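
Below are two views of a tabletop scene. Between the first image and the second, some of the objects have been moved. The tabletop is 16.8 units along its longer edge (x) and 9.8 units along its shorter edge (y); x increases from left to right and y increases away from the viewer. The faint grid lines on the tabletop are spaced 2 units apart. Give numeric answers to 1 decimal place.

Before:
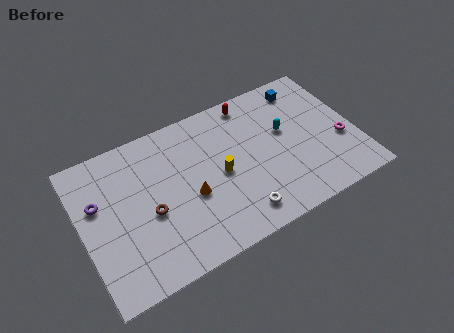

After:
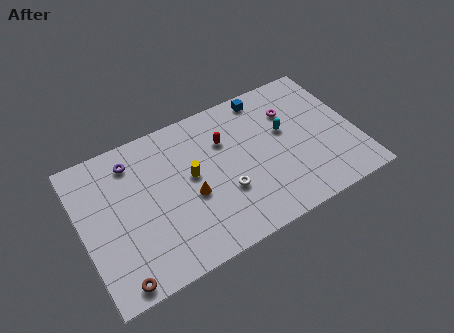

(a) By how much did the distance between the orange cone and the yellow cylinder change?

-0.7

Before: roughly 2.0 units apart; after: 1.3. That's 0.7 units closer together.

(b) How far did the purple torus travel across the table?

2.9

The purple torus was near (1.1, 6.2) before and (3.4, 8.0) after, so it travelled √(2.3² + 1.8²) ≈ 2.9 units.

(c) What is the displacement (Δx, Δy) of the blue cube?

(-2.4, 0.4)

The blue cube started near (14.2, 8.3) and ended near (11.8, 8.7).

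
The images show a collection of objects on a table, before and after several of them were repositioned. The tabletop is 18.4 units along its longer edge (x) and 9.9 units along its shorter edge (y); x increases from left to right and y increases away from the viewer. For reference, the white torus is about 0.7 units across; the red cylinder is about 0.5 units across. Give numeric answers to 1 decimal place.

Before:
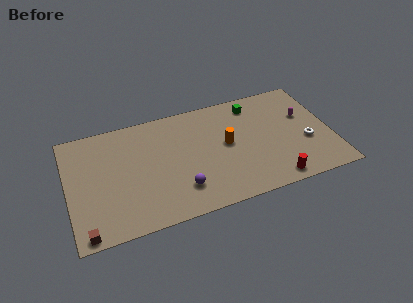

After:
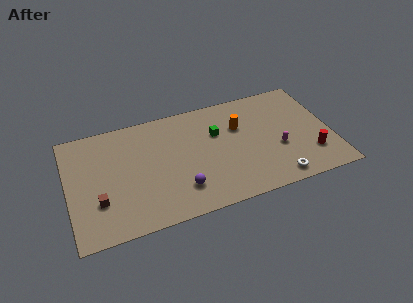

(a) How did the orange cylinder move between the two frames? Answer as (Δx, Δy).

(1.0, 1.3)

The orange cylinder started near (11.1, 5.3) and ended near (12.1, 6.6).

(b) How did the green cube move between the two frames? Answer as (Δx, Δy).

(-2.8, -1.8)

The green cube was at about (13.3, 8.3) and moved to about (10.5, 6.5).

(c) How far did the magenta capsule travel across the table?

3.2

The magenta capsule moved from about (16.7, 6.2) to (14.6, 3.8), a distance of √(2.1² + 2.4²) ≈ 3.2.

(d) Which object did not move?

the purple sphere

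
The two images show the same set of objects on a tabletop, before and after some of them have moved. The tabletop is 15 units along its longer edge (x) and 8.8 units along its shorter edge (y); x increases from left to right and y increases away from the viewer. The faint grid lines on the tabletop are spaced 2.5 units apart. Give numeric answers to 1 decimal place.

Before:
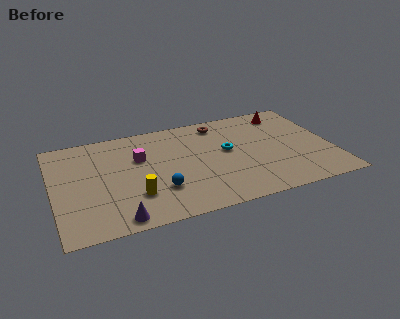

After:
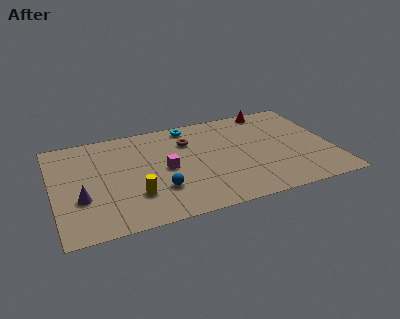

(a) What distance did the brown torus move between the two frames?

2.1

The brown torus moved from about (9.2, 7.5) to (7.4, 6.4), a distance of √(1.8² + 1.1²) ≈ 2.1.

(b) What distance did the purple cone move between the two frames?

2.8

The purple cone was near (3.2, 0.9) before and (1.4, 3.1) after, so it travelled √(1.8² + 2.2²) ≈ 2.8 units.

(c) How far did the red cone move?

1.0

The red cone was near (12.9, 7.4) before and (12.1, 8.0) after, so it travelled √(0.8² + 0.6²) ≈ 1.0 units.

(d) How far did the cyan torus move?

3.4

From (9.4, 4.9) to (7.6, 7.8), the cyan torus covered √(1.8² + 2.9²) ≈ 3.4 units.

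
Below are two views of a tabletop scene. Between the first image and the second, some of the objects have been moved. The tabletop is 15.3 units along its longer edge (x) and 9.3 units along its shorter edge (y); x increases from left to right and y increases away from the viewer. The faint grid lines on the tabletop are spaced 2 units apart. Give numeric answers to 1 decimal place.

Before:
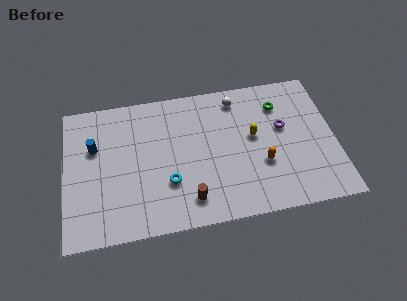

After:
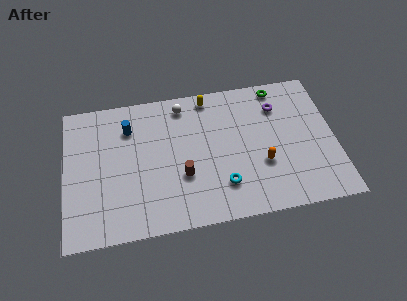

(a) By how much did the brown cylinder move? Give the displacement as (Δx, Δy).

(-0.3, 1.6)

From the two frames, the brown cylinder sits at roughly (6.9, 1.7) before and (6.6, 3.3) after.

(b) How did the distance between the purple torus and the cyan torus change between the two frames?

-1.3

They were about 7.1 units apart before and 5.8 after — 1.3 units closer together.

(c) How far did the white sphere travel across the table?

3.1

The white sphere was near (9.9, 7.9) before and (6.8, 8.0) after, so it travelled √(3.1² + 0.1²) ≈ 3.1 units.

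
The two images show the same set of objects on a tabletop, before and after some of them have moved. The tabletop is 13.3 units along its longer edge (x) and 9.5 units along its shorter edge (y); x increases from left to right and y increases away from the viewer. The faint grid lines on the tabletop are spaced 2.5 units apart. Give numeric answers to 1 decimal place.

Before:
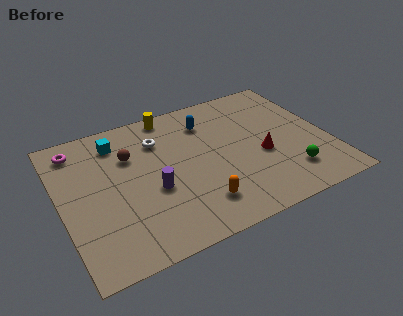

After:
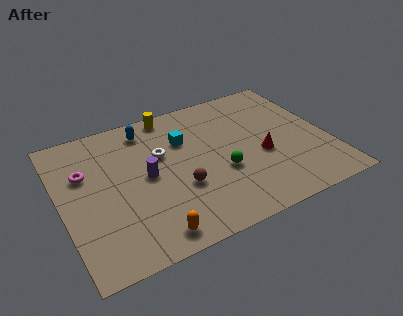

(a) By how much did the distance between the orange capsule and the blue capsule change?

+1.5

They were about 5.4 units apart before and 6.9 after — 1.5 units further apart.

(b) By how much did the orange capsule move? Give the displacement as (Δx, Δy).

(-2.5, -0.9)

The orange capsule started near (6.4, 2.0) and ended near (3.9, 1.1).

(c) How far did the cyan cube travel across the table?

3.4

From (3.1, 7.7) to (6.3, 6.5), the cyan cube covered √(3.2² + 1.2²) ≈ 3.4 units.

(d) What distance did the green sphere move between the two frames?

3.5

From (11.0, 2.1) to (7.8, 3.6), the green sphere covered √(3.2² + 1.5²) ≈ 3.5 units.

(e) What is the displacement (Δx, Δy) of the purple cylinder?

(-0.2, 1.0)

The purple cylinder started near (4.4, 3.8) and ended near (4.2, 4.8).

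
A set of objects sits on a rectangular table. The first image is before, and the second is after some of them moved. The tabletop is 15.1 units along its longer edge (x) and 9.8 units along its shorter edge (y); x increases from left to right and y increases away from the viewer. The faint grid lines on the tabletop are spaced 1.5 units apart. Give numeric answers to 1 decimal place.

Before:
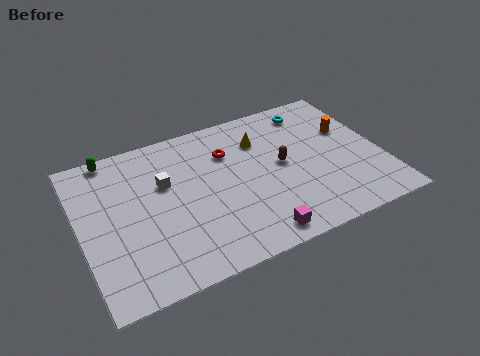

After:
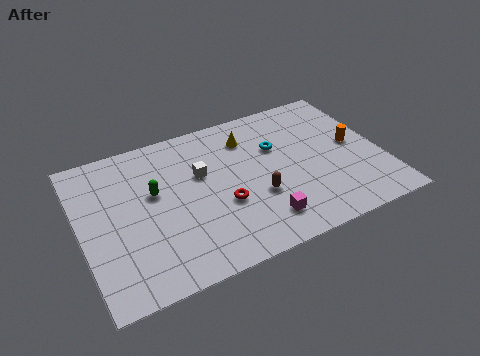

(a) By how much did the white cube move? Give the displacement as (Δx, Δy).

(1.8, -0.1)

The white cube was at about (4.3, 6.2) and moved to about (6.1, 6.1).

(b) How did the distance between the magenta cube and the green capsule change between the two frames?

-3.8

The distance was about 10.1 in the first image and 6.3 in the second, so they moved 3.8 units closer together.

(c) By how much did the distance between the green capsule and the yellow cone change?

-2.3

They were about 7.6 units apart before and 5.3 after — 2.3 units closer together.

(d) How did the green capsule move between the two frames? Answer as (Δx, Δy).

(1.8, -3.2)

From the two frames, the green capsule sits at roughly (1.9, 9.0) before and (3.7, 5.8) after.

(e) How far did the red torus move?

3.4

The red torus moved from about (7.6, 7.0) to (6.9, 3.7), a distance of √(0.7² + 3.3²) ≈ 3.4.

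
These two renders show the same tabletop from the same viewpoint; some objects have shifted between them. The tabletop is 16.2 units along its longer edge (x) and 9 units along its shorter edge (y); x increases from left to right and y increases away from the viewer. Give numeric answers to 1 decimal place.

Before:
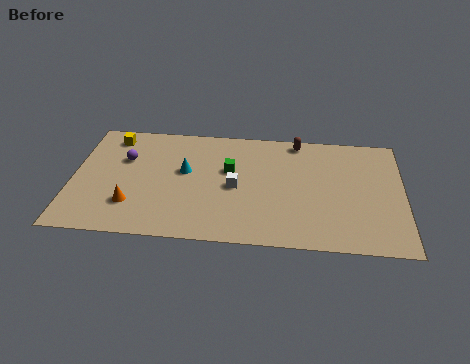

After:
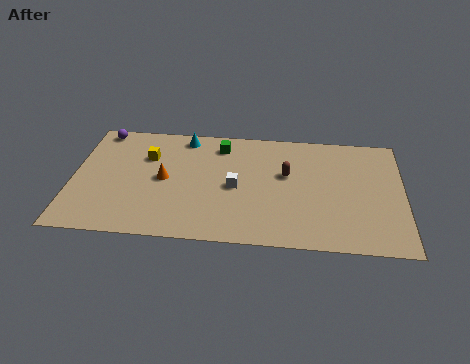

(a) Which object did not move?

the white cube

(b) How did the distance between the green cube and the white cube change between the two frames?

+2.0

They were about 1.3 units apart before and 3.3 after — 2.0 units further apart.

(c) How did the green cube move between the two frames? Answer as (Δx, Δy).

(-0.5, 1.9)

The green cube started near (7.7, 5.5) and ended near (7.2, 7.4).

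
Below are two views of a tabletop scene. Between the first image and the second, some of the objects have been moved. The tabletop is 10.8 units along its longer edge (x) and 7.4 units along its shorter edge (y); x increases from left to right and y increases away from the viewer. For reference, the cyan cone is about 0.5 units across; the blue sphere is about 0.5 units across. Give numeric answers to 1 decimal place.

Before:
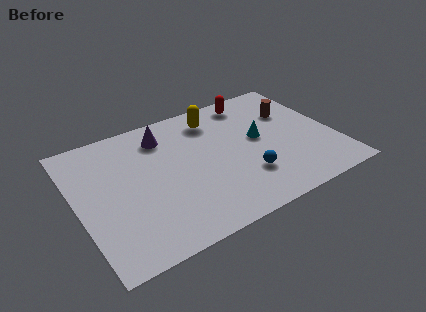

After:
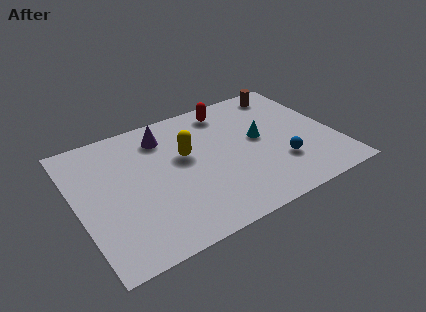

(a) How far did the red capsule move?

1.1

The red capsule moved from about (7.8, 6.4) to (6.7, 6.3), a distance of √(1.1² + 0.1²) ≈ 1.1.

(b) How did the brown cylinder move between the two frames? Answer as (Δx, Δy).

(0.0, 1.4)

From the two frames, the brown cylinder sits at roughly (9.3, 5.0) before and (9.3, 6.4) after.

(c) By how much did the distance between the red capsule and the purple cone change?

-1.1

They were about 3.9 units apart before and 2.8 after — 1.1 units closer together.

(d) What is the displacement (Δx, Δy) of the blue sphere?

(1.5, 0.1)

The blue sphere started near (6.8, 2.1) and ended near (8.3, 2.2).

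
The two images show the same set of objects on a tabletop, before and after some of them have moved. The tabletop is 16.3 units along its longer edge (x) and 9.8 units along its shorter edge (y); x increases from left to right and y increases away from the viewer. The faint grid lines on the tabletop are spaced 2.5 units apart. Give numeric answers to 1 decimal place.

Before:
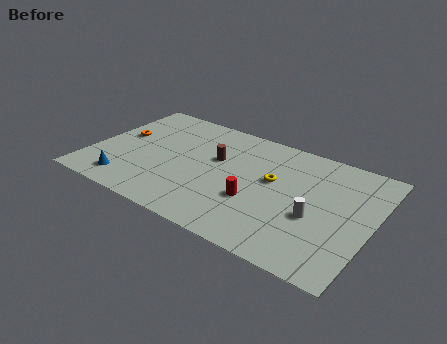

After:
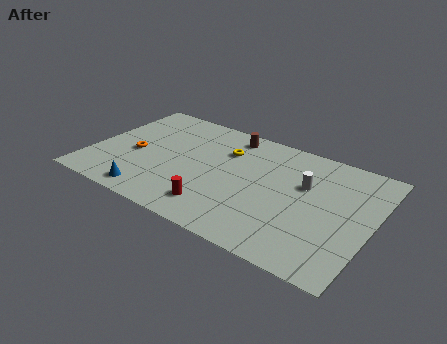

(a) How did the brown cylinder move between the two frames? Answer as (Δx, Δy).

(0.4, 2.5)

From the two frames, the brown cylinder sits at roughly (7.1, 6.0) before and (7.5, 8.5) after.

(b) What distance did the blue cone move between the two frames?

1.6

From (2.5, 1.6) to (4.0, 1.2), the blue cone covered √(1.5² + 0.4²) ≈ 1.6 units.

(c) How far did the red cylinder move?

2.6

The red cylinder moved from about (9.8, 3.5) to (7.8, 1.9), a distance of √(2.0² + 1.6²) ≈ 2.6.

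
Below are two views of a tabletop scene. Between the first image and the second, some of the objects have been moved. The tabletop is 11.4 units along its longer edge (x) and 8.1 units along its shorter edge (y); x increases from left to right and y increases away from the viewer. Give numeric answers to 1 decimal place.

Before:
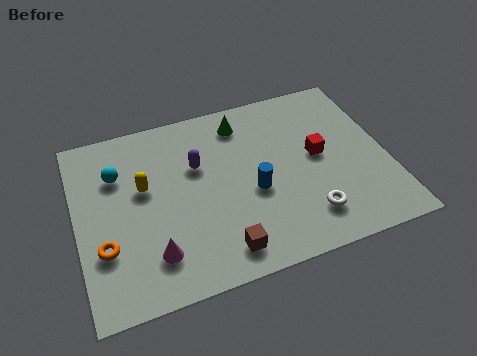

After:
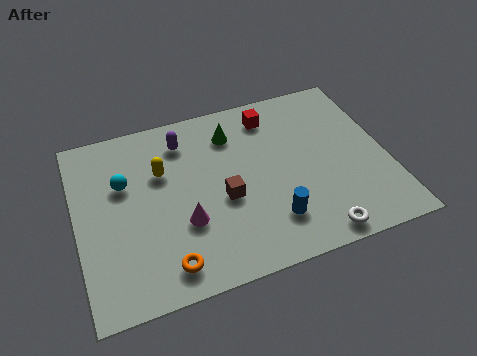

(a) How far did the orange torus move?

2.5

The orange torus was near (0.9, 2.6) before and (3.0, 1.2) after, so it travelled √(2.1² + 1.4²) ≈ 2.5 units.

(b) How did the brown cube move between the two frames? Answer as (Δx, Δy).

(0.3, 2.2)

The brown cube started near (5.0, 1.2) and ended near (5.3, 3.4).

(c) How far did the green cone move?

0.6

From (6.3, 6.7) to (5.9, 6.3), the green cone covered √(0.4² + 0.4²) ≈ 0.6 units.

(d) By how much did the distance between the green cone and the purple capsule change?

-0.5

The distance was about 2.3 in the first image and 1.8 in the second, so they moved 0.5 units closer together.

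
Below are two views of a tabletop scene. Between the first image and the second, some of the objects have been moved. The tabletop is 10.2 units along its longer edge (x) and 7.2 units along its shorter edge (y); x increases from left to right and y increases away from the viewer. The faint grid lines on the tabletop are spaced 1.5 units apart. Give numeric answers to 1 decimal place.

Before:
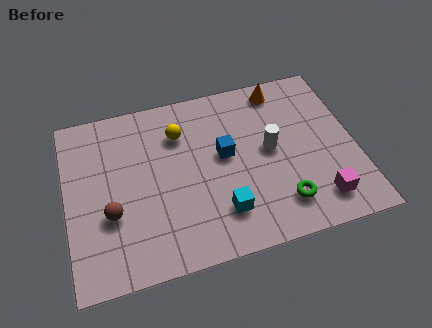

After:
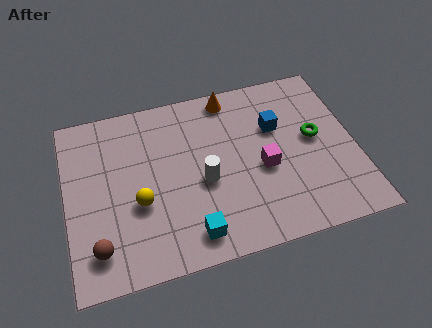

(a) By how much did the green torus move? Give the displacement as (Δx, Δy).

(1.4, 2.4)

The green torus was at about (7.4, 1.5) and moved to about (8.8, 3.9).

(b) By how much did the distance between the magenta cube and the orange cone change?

-1.7

Before: roughly 5.1 units apart; after: 3.4. That's 1.7 units closer together.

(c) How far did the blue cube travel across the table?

2.0

The blue cube was near (5.6, 4.0) before and (7.5, 4.7) after, so it travelled √(1.9² + 0.7²) ≈ 2.0 units.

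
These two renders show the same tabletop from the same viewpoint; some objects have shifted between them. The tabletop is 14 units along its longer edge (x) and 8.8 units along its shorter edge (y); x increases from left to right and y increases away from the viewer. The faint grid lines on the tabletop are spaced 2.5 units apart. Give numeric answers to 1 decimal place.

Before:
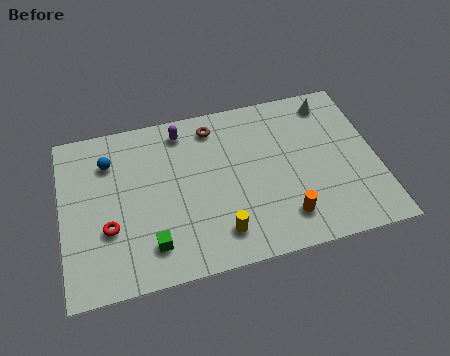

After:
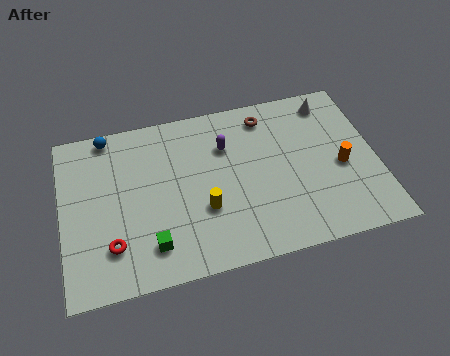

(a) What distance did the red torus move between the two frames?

0.9

The red torus moved from about (2.0, 3.1) to (2.1, 2.2), a distance of √(0.1² + 0.9²) ≈ 0.9.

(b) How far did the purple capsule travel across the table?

2.3

The purple capsule moved from about (5.5, 7.5) to (7.4, 6.2), a distance of √(1.9² + 1.3²) ≈ 2.3.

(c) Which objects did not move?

the white cone and the green cube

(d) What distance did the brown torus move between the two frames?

2.4

The brown torus moved from about (6.9, 7.4) to (9.3, 7.4), a distance of √(2.4² + 0.0²) ≈ 2.4.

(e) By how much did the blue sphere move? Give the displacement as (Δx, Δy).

(0.0, 1.4)

The blue sphere was at about (2.2, 6.6) and moved to about (2.2, 8.0).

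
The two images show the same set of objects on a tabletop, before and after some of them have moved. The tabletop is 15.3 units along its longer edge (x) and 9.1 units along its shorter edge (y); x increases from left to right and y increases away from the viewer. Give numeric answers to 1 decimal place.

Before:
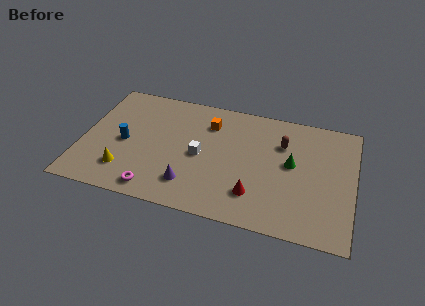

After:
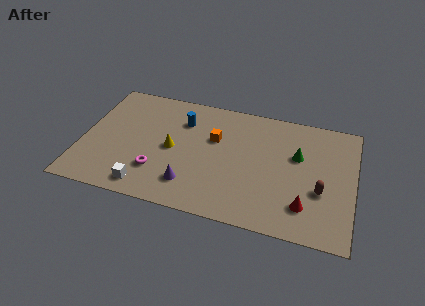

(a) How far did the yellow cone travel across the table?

3.4

The yellow cone was near (2.6, 2.1) before and (5.1, 4.4) after, so it travelled √(2.5² + 2.3²) ≈ 3.4 units.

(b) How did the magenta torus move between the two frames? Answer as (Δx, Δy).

(0.0, 1.4)

From the two frames, the magenta torus sits at roughly (4.4, 1.1) before and (4.4, 2.5) after.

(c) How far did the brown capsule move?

3.8

The brown capsule was near (11.2, 6.4) before and (13.5, 3.4) after, so it travelled √(2.3² + 3.0²) ≈ 3.8 units.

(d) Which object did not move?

the purple cone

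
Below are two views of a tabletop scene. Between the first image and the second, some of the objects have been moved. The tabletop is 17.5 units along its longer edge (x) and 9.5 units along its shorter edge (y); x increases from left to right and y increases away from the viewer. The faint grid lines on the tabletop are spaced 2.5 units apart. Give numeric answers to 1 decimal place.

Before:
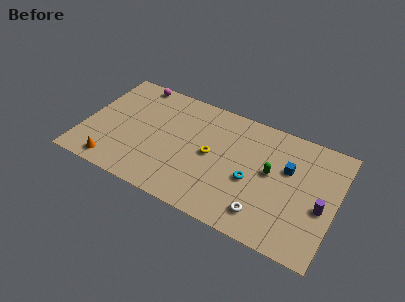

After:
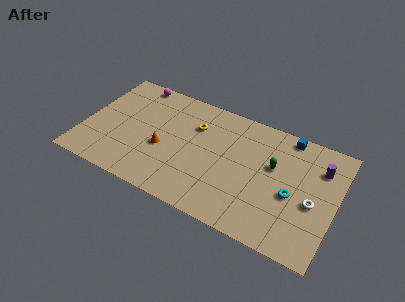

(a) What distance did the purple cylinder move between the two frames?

3.0

The purple cylinder moved from about (16.6, 4.0) to (16.2, 7.0), a distance of √(0.4² + 3.0²) ≈ 3.0.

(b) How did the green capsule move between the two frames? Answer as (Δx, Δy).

(0.1, 0.6)

The green capsule started near (13.0, 5.2) and ended near (13.1, 5.8).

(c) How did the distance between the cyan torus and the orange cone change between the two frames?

-0.7

The distance was about 9.7 in the first image and 9.0 in the second, so they moved 0.7 units closer together.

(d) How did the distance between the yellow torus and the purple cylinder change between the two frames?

+1.0

The distance was about 7.7 in the first image and 8.7 in the second, so they moved 1.0 units further apart.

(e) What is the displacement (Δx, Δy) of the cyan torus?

(2.8, 0.1)

The cyan torus was at about (11.8, 4.0) and moved to about (14.6, 4.1).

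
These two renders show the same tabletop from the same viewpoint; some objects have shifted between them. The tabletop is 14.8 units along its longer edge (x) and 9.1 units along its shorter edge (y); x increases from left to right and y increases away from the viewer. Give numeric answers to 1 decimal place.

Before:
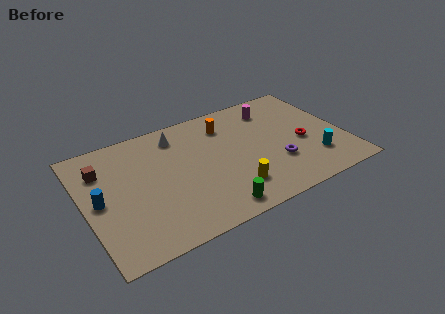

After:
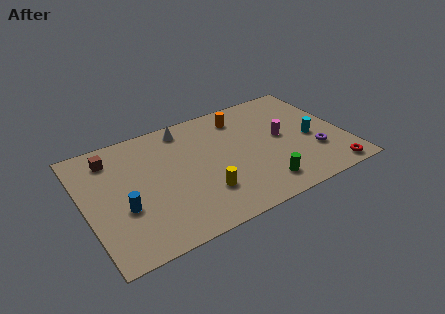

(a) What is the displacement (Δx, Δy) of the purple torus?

(2.2, -0.1)

From the two frames, the purple torus sits at roughly (10.7, 2.9) before and (12.9, 2.8) after.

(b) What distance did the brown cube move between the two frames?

0.9

The brown cube was near (1.2, 6.7) before and (1.8, 7.4) after, so it travelled √(0.6² + 0.7²) ≈ 0.9 units.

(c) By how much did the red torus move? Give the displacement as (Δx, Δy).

(1.1, -3.0)

From the two frames, the red torus sits at roughly (12.4, 3.9) before and (13.5, 0.9) after.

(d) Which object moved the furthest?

the red torus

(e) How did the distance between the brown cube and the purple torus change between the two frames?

+1.8

Before: roughly 10.2 units apart; after: 12.0. That's 1.8 units further apart.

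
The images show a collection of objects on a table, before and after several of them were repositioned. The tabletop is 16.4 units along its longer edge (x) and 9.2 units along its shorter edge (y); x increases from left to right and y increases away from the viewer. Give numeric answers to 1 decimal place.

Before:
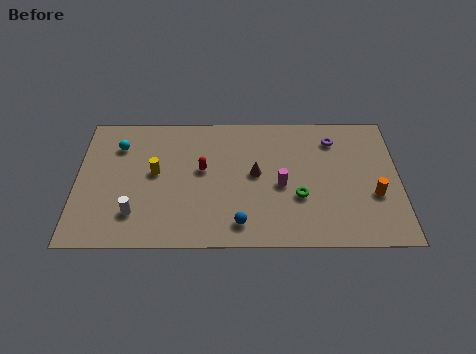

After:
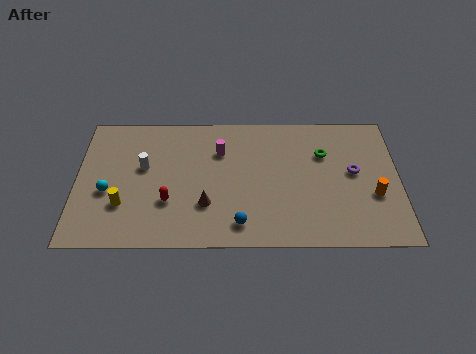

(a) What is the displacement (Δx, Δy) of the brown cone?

(-2.5, -2.1)

The brown cone was at about (9.1, 4.9) and moved to about (6.6, 2.8).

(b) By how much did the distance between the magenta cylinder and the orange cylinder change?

+3.6

They were about 4.8 units apart before and 8.4 after — 3.6 units further apart.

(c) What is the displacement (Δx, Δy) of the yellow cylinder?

(-1.6, -2.2)

The yellow cylinder started near (4.0, 5.0) and ended near (2.4, 2.8).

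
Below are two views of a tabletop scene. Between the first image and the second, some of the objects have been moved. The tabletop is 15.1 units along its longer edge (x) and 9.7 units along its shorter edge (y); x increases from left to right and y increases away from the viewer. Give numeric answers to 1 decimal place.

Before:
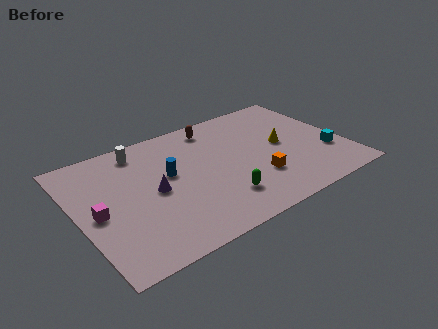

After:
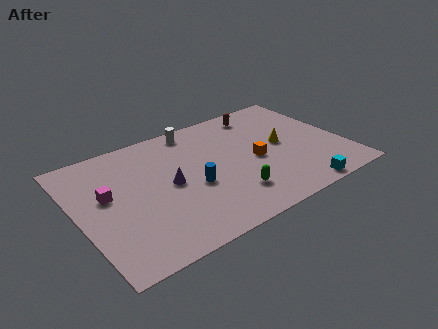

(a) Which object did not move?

the yellow cone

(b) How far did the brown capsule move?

2.8

The brown capsule moved from about (8.3, 8.3) to (11.1, 8.3), a distance of √(2.8² + 0.0²) ≈ 2.8.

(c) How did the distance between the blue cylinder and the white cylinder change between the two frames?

+1.7

Before: roughly 3.0 units apart; after: 4.7. That's 1.7 units further apart.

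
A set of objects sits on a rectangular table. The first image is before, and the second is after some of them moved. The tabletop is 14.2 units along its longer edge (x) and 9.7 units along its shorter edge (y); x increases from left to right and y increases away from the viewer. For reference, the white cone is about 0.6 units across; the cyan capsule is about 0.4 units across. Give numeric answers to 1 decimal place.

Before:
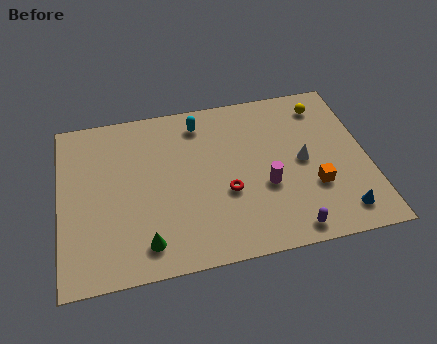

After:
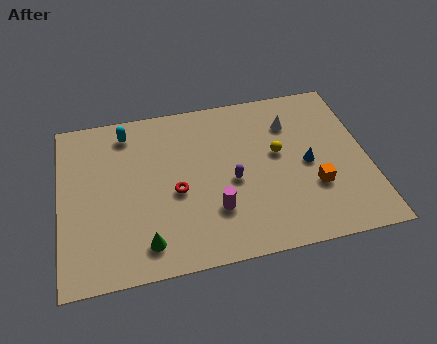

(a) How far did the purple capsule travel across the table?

4.1

The purple capsule moved from about (10.3, 1.0) to (7.9, 4.3), a distance of √(2.4² + 3.3²) ≈ 4.1.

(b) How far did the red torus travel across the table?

2.4

The red torus was near (7.6, 3.7) before and (5.3, 4.2) after, so it travelled √(2.3² + 0.5²) ≈ 2.4 units.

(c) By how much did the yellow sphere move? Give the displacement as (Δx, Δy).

(-2.3, -2.5)

From the two frames, the yellow sphere sits at roughly (12.4, 8.0) before and (10.1, 5.5) after.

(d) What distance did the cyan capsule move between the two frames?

3.4

The cyan capsule was near (6.6, 8.1) before and (3.2, 8.2) after, so it travelled √(3.4² + 0.1²) ≈ 3.4 units.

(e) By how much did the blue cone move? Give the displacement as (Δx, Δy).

(-1.3, 3.1)

From the two frames, the blue cone sits at roughly (12.7, 1.5) before and (11.4, 4.6) after.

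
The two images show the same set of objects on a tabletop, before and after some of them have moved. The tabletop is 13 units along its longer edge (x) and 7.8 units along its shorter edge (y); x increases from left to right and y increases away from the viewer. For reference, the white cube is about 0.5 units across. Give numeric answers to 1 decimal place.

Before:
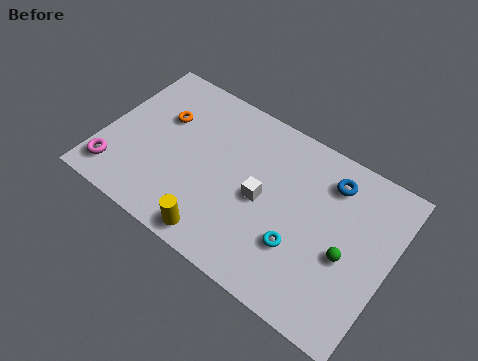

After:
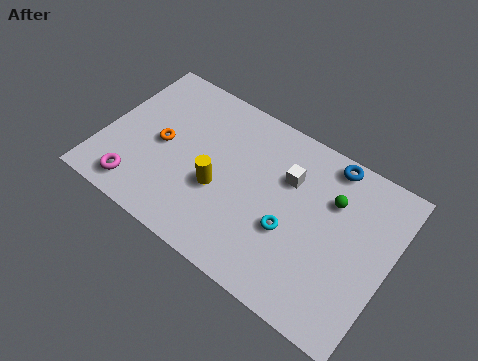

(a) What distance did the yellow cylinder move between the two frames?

2.2

From (5.8, 0.9) to (5.4, 3.1), the yellow cylinder covered √(0.4² + 2.2²) ≈ 2.2 units.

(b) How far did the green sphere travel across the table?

2.3

The green sphere was near (11.2, 3.3) before and (10.2, 5.4) after, so it travelled √(1.0² + 2.1²) ≈ 2.3 units.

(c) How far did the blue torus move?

0.8

The blue torus was near (10.0, 6.2) before and (9.8, 7.0) after, so it travelled √(0.2² + 0.8²) ≈ 0.8 units.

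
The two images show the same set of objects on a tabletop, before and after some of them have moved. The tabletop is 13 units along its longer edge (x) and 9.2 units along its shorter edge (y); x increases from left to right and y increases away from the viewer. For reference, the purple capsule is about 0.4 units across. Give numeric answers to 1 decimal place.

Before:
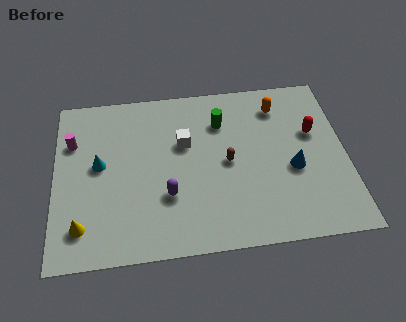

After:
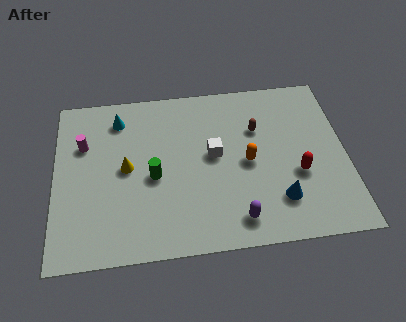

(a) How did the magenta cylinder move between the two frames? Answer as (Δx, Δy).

(0.5, -0.2)

The magenta cylinder was at about (0.8, 6.4) and moved to about (1.3, 6.2).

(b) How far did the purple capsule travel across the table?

3.4

The purple capsule was near (5.0, 3.0) before and (8.0, 1.4) after, so it travelled √(3.0² + 1.6²) ≈ 3.4 units.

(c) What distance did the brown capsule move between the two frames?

2.2

The brown capsule moved from about (7.7, 4.5) to (9.1, 6.2), a distance of √(1.4² + 1.7²) ≈ 2.2.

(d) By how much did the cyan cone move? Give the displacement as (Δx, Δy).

(0.9, 2.5)

The cyan cone was at about (2.0, 5.0) and moved to about (2.9, 7.5).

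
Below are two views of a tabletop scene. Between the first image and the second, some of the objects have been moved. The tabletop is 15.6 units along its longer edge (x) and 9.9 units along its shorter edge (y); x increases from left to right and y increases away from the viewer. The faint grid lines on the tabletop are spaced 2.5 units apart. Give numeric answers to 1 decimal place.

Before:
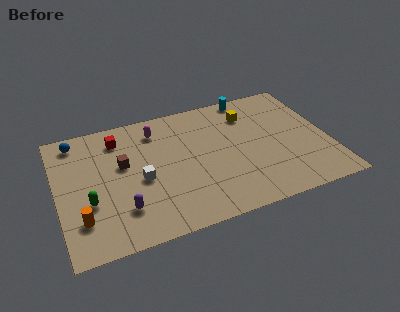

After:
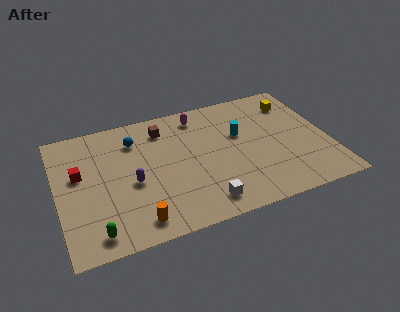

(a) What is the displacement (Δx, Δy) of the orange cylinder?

(3.0, -1.1)

The orange cylinder started near (1.2, 2.5) and ended near (4.2, 1.4).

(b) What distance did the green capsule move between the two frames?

2.3

The green capsule moved from about (1.7, 3.6) to (1.9, 1.3), a distance of √(0.2² + 2.3²) ≈ 2.3.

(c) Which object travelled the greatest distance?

the white cube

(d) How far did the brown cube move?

3.3

The brown cube moved from about (3.8, 5.9) to (6.3, 8.0), a distance of √(2.5² + 2.1²) ≈ 3.3.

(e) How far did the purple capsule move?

1.9

From (3.5, 2.5) to (4.2, 4.3), the purple capsule covered √(0.7² + 1.8²) ≈ 1.9 units.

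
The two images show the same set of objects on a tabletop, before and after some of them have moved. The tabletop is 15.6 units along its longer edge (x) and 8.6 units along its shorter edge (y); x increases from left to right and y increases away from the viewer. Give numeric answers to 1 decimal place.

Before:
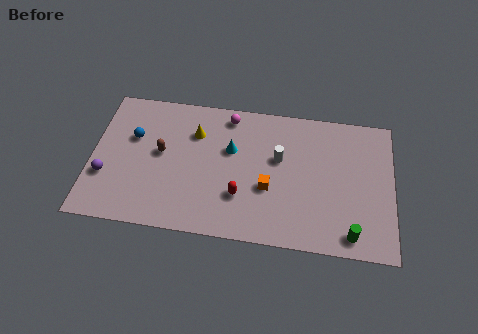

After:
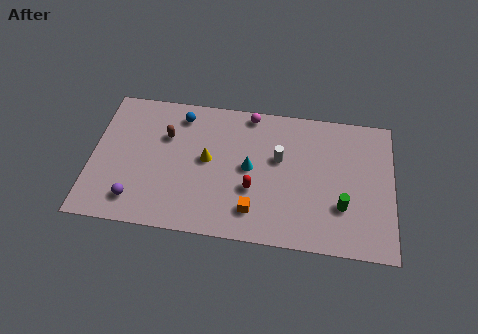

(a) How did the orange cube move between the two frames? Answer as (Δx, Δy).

(-0.7, -1.5)

The orange cube started near (9.2, 3.3) and ended near (8.5, 1.8).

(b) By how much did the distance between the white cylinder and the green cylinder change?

-1.5

The distance was about 5.6 in the first image and 4.1 in the second, so they moved 1.5 units closer together.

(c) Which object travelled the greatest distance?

the blue sphere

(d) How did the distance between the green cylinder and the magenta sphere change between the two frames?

-2.0

The distance was about 9.1 in the first image and 7.1 in the second, so they moved 2.0 units closer together.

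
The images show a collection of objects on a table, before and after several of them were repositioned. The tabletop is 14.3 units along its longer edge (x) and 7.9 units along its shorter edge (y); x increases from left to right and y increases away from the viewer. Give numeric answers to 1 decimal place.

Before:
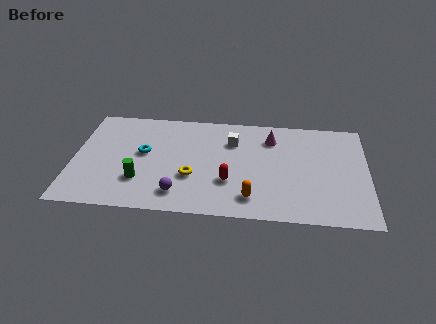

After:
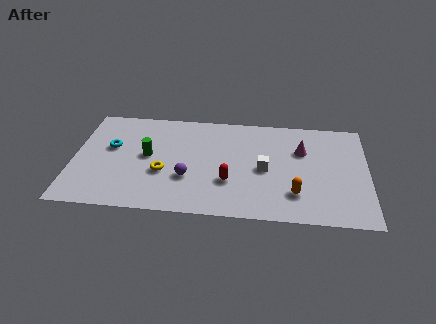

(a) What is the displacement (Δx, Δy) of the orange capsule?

(2.1, 0.5)

The orange capsule started near (8.7, 1.5) and ended near (10.8, 2.0).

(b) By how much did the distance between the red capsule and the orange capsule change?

+1.7

Before: roughly 1.6 units apart; after: 3.3. That's 1.7 units further apart.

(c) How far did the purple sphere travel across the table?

1.3

From (5.2, 1.5) to (5.6, 2.7), the purple sphere covered √(0.4² + 1.2²) ≈ 1.3 units.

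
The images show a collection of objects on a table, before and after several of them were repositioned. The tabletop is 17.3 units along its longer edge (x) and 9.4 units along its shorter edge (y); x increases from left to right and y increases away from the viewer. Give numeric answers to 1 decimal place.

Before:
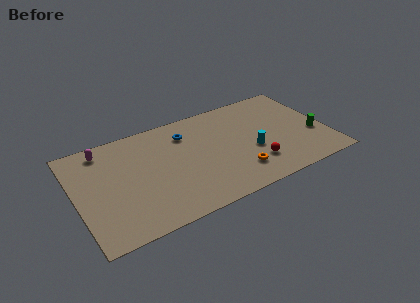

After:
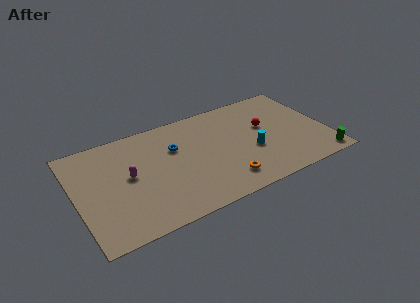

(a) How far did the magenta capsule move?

3.4

The magenta capsule moved from about (2.2, 8.1) to (3.6, 5.0), a distance of √(1.4² + 3.1²) ≈ 3.4.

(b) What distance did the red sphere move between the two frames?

3.4

The red sphere moved from about (12.0, 2.4) to (13.2, 5.6), a distance of √(1.2² + 3.2²) ≈ 3.4.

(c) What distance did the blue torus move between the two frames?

1.3

From (7.8, 7.2) to (6.9, 6.2), the blue torus covered √(0.9² + 1.0²) ≈ 1.3 units.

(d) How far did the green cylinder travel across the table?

2.5

From (16.4, 3.5) to (16.5, 1.0), the green cylinder covered √(0.1² + 2.5²) ≈ 2.5 units.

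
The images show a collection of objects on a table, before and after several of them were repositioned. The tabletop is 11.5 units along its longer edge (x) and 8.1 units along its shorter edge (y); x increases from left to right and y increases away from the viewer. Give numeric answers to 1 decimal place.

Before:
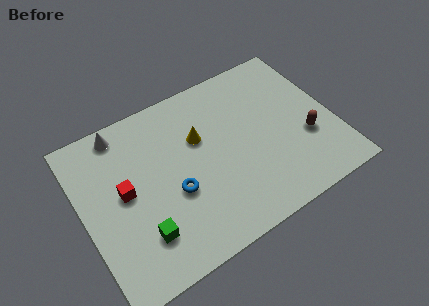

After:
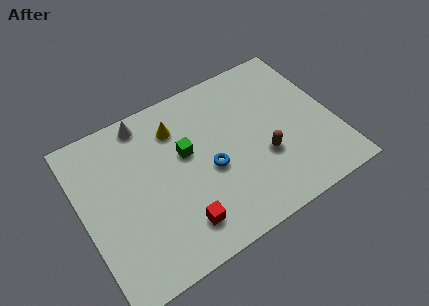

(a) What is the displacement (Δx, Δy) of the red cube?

(2.1, -2.7)

From the two frames, the red cube sits at roughly (1.9, 4.3) before and (4.0, 1.6) after.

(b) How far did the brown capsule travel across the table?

2.0

The brown capsule moved from about (10.1, 2.9) to (8.1, 2.9), a distance of √(2.0² + 0.0²) ≈ 2.0.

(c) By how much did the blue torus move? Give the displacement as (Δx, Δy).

(1.7, 0.3)

The blue torus started near (4.0, 3.2) and ended near (5.7, 3.5).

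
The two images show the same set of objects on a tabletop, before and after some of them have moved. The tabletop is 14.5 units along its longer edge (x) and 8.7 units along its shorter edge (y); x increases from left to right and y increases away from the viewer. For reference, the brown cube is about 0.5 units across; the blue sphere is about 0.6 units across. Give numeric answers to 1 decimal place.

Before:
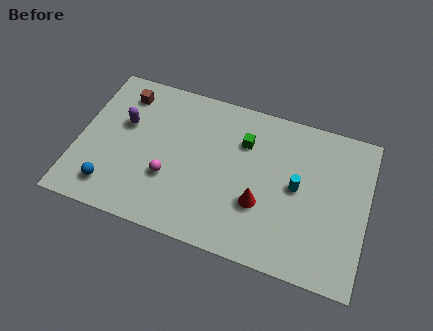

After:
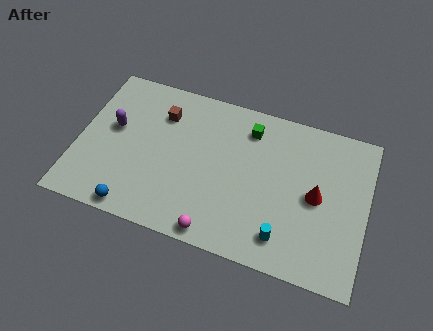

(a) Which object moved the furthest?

the magenta sphere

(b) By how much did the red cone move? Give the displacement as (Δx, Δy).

(2.7, 1.3)

From the two frames, the red cone sits at roughly (9.3, 3.0) before and (12.0, 4.3) after.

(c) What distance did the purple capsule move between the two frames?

0.6

The purple capsule was near (2.2, 5.4) before and (1.7, 5.0) after, so it travelled √(0.5² + 0.4²) ≈ 0.6 units.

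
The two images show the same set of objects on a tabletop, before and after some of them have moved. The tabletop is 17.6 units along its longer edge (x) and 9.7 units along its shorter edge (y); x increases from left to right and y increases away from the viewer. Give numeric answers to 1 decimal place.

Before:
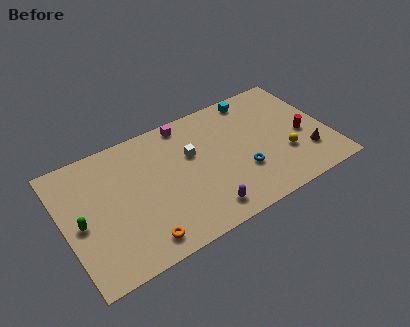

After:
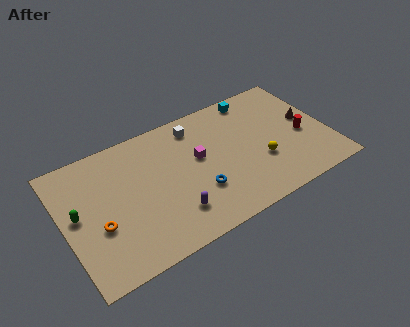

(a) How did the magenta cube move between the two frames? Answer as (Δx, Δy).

(0.4, -3.1)

From the two frames, the magenta cube sits at roughly (8.6, 8.7) before and (9.0, 5.6) after.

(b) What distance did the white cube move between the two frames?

2.1

From (8.6, 6.1) to (9.2, 8.1), the white cube covered √(0.6² + 2.0²) ≈ 2.1 units.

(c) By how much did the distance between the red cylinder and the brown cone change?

-0.4

The distance was about 1.6 in the first image and 1.2 in the second, so they moved 0.4 units closer together.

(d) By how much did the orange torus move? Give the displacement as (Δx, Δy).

(-2.4, 2.3)

The orange torus started near (4.5, 1.4) and ended near (2.1, 3.7).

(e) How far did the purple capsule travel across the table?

2.1

From (8.7, 1.5) to (6.8, 2.3), the purple capsule covered √(1.9² + 0.8²) ≈ 2.1 units.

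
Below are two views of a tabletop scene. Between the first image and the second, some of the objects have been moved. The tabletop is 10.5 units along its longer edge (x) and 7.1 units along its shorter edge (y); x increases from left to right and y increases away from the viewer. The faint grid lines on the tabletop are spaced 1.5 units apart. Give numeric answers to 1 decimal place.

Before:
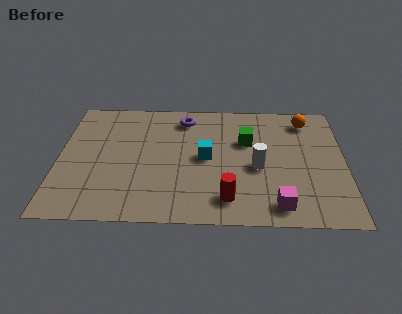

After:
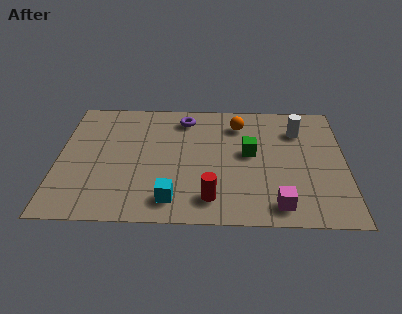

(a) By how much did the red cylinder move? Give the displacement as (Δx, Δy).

(-0.6, 0.0)

The red cylinder was at about (6.2, 1.3) and moved to about (5.6, 1.3).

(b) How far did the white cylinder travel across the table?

2.7

The white cylinder was near (7.3, 3.1) before and (8.8, 5.3) after, so it travelled √(1.5² + 2.2²) ≈ 2.7 units.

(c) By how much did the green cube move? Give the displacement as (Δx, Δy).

(0.1, -0.7)

The green cube was at about (6.9, 4.6) and moved to about (7.0, 3.9).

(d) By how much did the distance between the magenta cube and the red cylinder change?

+0.6

The distance was about 1.8 in the first image and 2.4 in the second, so they moved 0.6 units further apart.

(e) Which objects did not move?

the magenta cube and the purple torus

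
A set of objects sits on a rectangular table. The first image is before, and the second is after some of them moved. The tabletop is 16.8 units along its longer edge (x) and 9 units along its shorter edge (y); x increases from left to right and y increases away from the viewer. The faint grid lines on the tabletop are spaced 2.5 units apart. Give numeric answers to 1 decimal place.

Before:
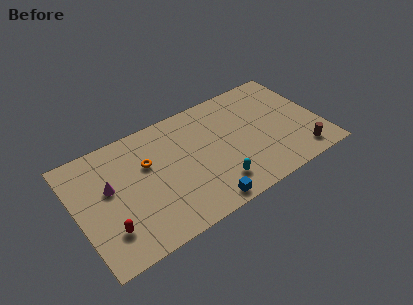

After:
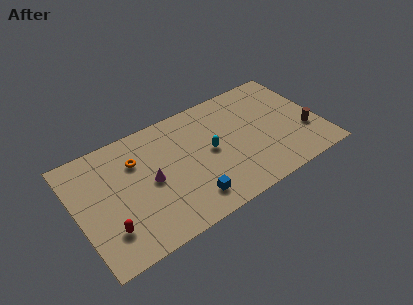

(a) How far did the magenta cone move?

2.8

The magenta cone moved from about (2.3, 5.3) to (5.0, 4.4), a distance of √(2.7² + 0.9²) ≈ 2.8.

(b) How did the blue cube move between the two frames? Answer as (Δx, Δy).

(-0.8, 0.8)

The blue cube was at about (8.1, 0.9) and moved to about (7.3, 1.7).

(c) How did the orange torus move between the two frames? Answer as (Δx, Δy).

(-0.7, 0.6)

From the two frames, the orange torus sits at roughly (5.0, 5.8) before and (4.3, 6.4) after.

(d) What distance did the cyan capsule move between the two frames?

2.7

The cyan capsule was near (9.2, 1.9) before and (9.2, 4.6) after, so it travelled √(0.0² + 2.7²) ≈ 2.7 units.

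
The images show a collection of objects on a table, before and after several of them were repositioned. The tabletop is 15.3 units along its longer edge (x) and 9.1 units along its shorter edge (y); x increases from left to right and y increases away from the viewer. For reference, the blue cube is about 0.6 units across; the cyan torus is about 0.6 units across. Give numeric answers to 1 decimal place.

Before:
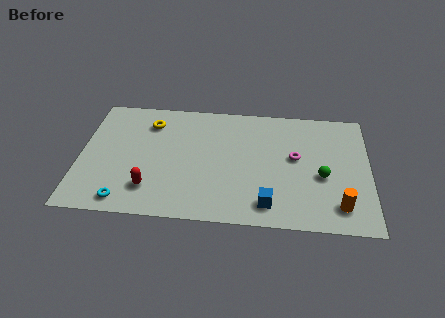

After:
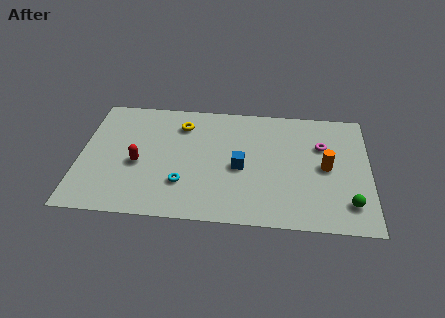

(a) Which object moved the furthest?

the cyan torus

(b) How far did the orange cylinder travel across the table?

2.9

From (13.7, 1.7) to (13.0, 4.5), the orange cylinder covered √(0.7² + 2.8²) ≈ 2.9 units.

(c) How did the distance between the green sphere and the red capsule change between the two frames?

+2.1

The distance was about 9.2 in the first image and 11.3 in the second, so they moved 2.1 units further apart.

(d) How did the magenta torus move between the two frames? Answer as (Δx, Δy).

(1.4, 1.0)

The magenta torus was at about (11.4, 5.1) and moved to about (12.8, 6.1).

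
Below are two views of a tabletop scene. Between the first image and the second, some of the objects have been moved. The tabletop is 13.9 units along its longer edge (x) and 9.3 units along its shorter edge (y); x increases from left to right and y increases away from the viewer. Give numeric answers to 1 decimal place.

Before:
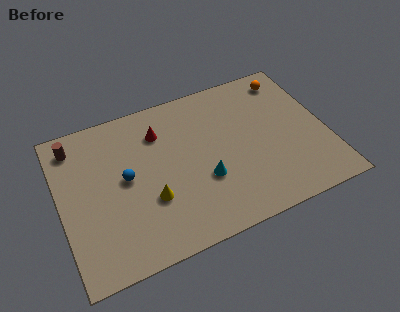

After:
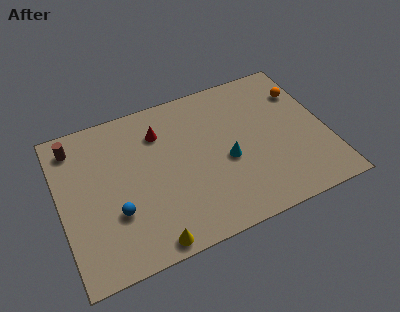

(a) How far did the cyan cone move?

1.5

From (7.3, 3.3) to (8.6, 4.0), the cyan cone covered √(1.3² + 0.7²) ≈ 1.5 units.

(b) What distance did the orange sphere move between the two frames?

1.3

The orange sphere moved from about (12.4, 7.9) to (13.0, 6.8), a distance of √(0.6² + 1.1²) ≈ 1.3.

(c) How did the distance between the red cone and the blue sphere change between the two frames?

+1.8

They were about 2.9 units apart before and 4.7 after — 1.8 units further apart.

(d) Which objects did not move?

the brown cylinder and the red cone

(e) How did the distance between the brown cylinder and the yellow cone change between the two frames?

+1.9

They were about 5.8 units apart before and 7.7 after — 1.9 units further apart.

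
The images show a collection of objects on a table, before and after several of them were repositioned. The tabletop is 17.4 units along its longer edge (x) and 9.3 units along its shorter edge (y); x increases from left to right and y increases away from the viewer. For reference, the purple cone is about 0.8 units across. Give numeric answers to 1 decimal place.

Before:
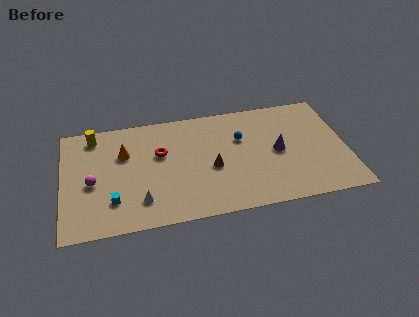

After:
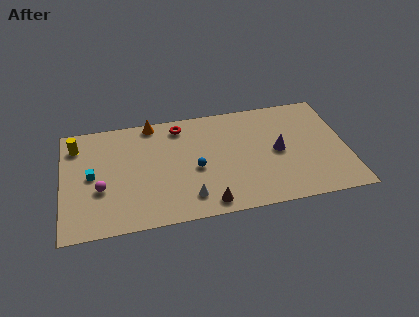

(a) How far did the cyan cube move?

2.6

The cyan cube moved from about (3.0, 2.4) to (1.8, 4.7), a distance of √(1.2² + 2.3²) ≈ 2.6.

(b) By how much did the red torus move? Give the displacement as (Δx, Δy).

(1.3, 2.1)

The red torus was at about (6.0, 5.8) and moved to about (7.3, 7.9).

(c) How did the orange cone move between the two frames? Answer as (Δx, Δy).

(1.8, 2.3)

The orange cone was at about (3.8, 6.2) and moved to about (5.6, 8.5).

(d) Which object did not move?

the purple cone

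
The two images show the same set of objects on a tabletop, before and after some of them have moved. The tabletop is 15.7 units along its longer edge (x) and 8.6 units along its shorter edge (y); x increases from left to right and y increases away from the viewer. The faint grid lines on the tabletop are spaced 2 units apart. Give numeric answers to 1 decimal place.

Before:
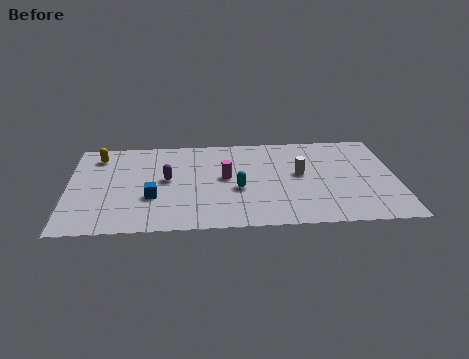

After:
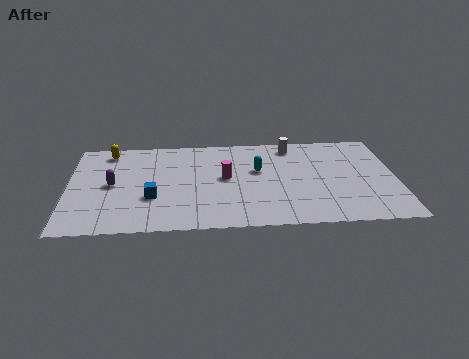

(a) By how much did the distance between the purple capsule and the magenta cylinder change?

+2.6

They were about 2.8 units apart before and 5.4 after — 2.6 units further apart.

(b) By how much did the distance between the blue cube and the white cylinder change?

+0.8

Before: roughly 7.3 units apart; after: 8.1. That's 0.8 units further apart.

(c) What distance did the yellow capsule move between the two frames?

0.6

The yellow capsule was near (1.4, 7.0) before and (1.9, 7.4) after, so it travelled √(0.5² + 0.4²) ≈ 0.6 units.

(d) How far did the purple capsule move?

2.6

The purple capsule moved from about (4.7, 4.6) to (2.1, 4.3), a distance of √(2.6² + 0.3²) ≈ 2.6.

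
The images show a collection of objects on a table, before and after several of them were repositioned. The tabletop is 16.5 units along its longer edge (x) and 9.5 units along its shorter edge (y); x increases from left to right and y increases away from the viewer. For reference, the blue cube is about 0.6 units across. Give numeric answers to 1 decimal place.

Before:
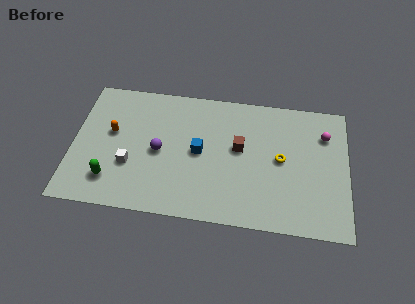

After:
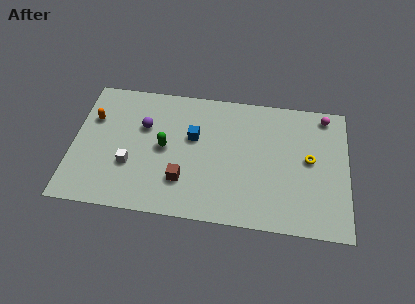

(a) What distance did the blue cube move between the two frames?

1.1

The blue cube moved from about (7.6, 4.8) to (7.2, 5.8), a distance of √(0.4² + 1.0²) ≈ 1.1.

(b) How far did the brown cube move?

4.3

From (10.0, 5.4) to (6.7, 2.6), the brown cube covered √(3.3² + 2.8²) ≈ 4.3 units.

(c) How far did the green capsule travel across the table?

4.1

From (2.4, 2.1) to (5.5, 4.8), the green capsule covered √(3.1² + 2.7²) ≈ 4.1 units.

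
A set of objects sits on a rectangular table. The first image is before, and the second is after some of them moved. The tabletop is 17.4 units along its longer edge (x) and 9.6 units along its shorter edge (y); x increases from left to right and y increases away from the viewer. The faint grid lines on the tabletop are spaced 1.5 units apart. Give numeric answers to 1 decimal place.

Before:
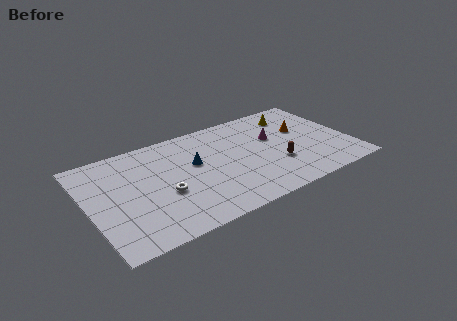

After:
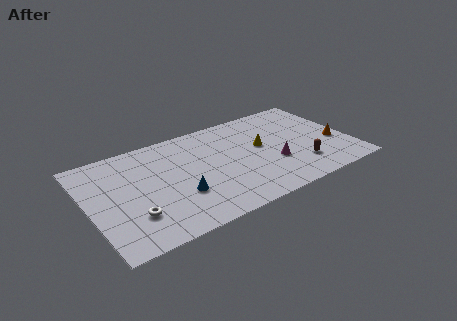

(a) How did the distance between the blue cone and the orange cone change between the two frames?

+3.3

The distance was about 7.4 in the first image and 10.7 in the second, so they moved 3.3 units further apart.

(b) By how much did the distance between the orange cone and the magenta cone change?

+2.3

Before: roughly 2.0 units apart; after: 4.3. That's 2.3 units further apart.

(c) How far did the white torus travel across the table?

2.5

From (4.8, 3.8) to (2.6, 2.7), the white torus covered √(2.2² + 1.1²) ≈ 2.5 units.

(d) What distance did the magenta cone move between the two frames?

2.5

From (12.5, 5.9) to (12.1, 3.4), the magenta cone covered √(0.4² + 2.5²) ≈ 2.5 units.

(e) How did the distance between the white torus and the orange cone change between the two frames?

+3.9

The distance was about 9.9 in the first image and 13.8 in the second, so they moved 3.9 units further apart.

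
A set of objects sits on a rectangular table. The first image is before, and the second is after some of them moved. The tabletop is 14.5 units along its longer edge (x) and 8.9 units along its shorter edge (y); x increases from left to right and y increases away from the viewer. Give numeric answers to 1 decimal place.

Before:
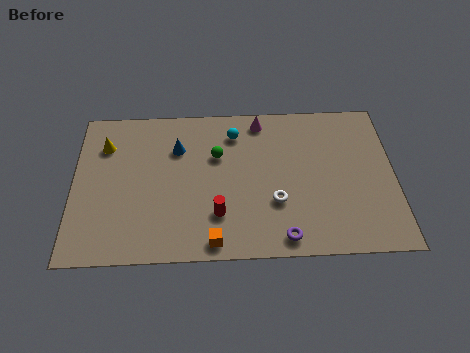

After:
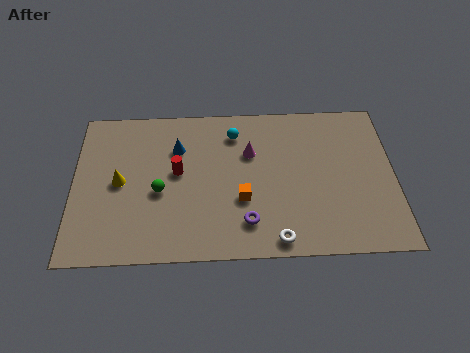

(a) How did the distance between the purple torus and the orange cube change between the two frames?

-1.8

The distance was about 3.1 in the first image and 1.3 in the second, so they moved 1.8 units closer together.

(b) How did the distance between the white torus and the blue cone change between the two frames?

+1.5

The distance was about 5.5 in the first image and 7.0 in the second, so they moved 1.5 units further apart.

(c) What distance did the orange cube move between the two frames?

2.6

The orange cube moved from about (6.3, 0.9) to (7.6, 3.2), a distance of √(1.3² + 2.3²) ≈ 2.6.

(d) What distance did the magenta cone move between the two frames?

2.0

The magenta cone moved from about (8.5, 7.8) to (8.0, 5.9), a distance of √(0.5² + 1.9²) ≈ 2.0.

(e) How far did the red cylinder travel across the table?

3.1

The red cylinder was near (6.5, 2.4) before and (4.7, 4.9) after, so it travelled √(1.8² + 2.5²) ≈ 3.1 units.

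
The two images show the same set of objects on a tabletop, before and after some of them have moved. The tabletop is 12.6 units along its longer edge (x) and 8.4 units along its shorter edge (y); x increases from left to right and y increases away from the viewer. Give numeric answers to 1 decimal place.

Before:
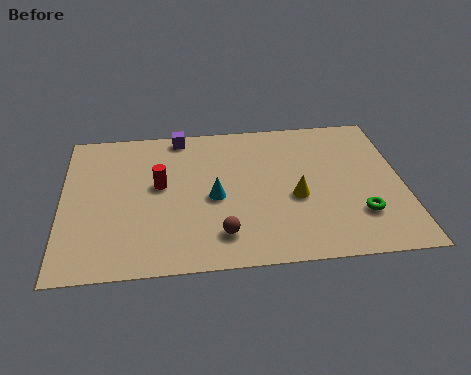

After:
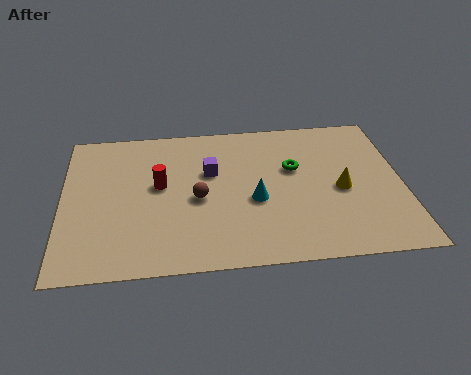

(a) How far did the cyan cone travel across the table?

1.5

From (5.6, 3.8) to (7.1, 3.5), the cyan cone covered √(1.5² + 0.3²) ≈ 1.5 units.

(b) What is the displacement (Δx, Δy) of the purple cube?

(1.1, -2.3)

The purple cube started near (4.4, 7.6) and ended near (5.5, 5.3).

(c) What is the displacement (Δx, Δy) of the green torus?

(-2.3, 2.9)

The green torus started near (10.9, 2.3) and ended near (8.6, 5.2).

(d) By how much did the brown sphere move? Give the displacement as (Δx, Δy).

(-0.8, 2.1)

From the two frames, the brown sphere sits at roughly (5.8, 1.7) before and (5.0, 3.8) after.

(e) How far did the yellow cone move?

1.7

From (8.6, 3.5) to (10.3, 3.8), the yellow cone covered √(1.7² + 0.3²) ≈ 1.7 units.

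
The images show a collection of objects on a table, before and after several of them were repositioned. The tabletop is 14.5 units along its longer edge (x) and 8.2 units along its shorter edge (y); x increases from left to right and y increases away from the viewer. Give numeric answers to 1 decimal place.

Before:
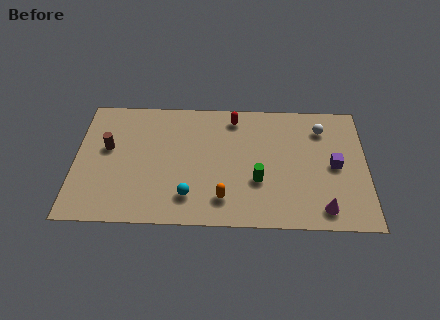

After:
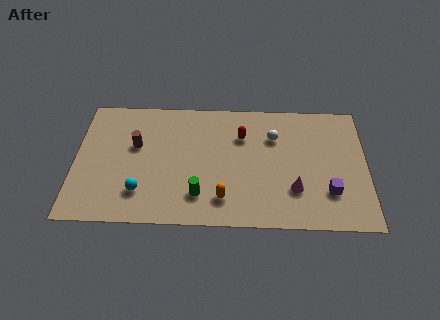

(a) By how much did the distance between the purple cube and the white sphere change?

+1.9

Before: roughly 2.5 units apart; after: 4.4. That's 1.9 units further apart.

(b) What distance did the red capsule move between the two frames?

1.3

The red capsule moved from about (7.9, 7.0) to (8.3, 5.8), a distance of √(0.4² + 1.2²) ≈ 1.3.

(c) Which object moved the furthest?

the green cylinder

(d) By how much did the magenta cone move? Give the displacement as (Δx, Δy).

(-1.4, 1.2)

The magenta cone started near (12.3, 1.2) and ended near (10.9, 2.4).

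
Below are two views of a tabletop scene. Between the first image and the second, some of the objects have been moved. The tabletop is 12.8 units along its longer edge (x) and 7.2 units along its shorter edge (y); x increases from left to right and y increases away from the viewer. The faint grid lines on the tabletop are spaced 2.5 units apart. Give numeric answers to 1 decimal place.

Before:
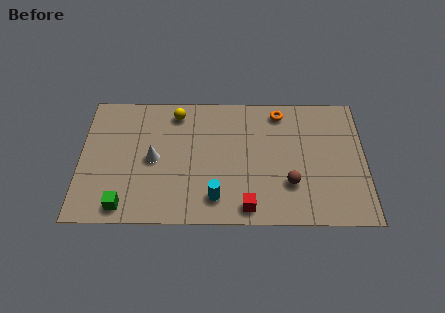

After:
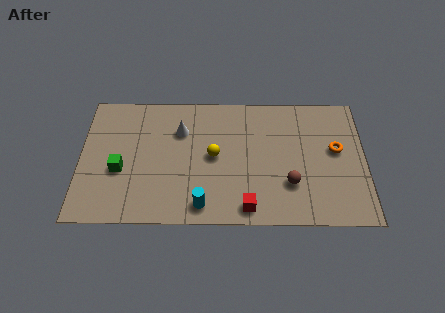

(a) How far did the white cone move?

2.0

The white cone moved from about (3.3, 3.5) to (4.5, 5.1), a distance of √(1.2² + 1.6²) ≈ 2.0.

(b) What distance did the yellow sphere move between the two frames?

2.9

The yellow sphere moved from about (4.3, 6.1) to (6.0, 3.7), a distance of √(1.7² + 2.4²) ≈ 2.9.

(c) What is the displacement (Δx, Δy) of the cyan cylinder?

(-0.6, -0.4)

From the two frames, the cyan cylinder sits at roughly (6.1, 1.4) before and (5.5, 1.0) after.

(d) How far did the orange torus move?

3.3

The orange torus was near (9.0, 6.2) before and (11.5, 4.1) after, so it travelled √(2.5² + 2.1²) ≈ 3.3 units.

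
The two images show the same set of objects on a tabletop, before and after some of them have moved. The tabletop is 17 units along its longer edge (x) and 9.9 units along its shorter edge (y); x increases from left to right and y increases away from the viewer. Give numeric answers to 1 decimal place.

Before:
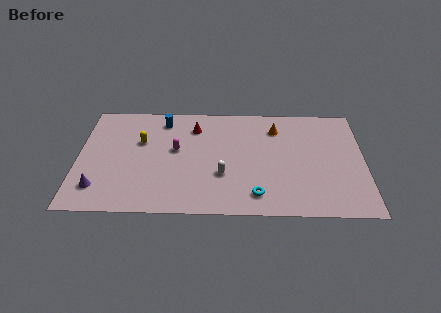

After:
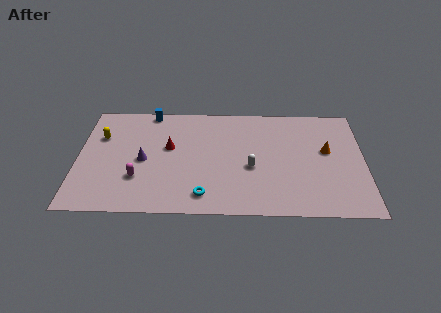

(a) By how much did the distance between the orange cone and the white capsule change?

-0.6

The distance was about 5.4 in the first image and 4.8 in the second, so they moved 0.6 units closer together.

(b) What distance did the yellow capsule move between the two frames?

2.4

The yellow capsule moved from about (3.7, 6.3) to (1.3, 6.7), a distance of √(2.4² + 0.4²) ≈ 2.4.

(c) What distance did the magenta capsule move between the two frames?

3.4

The magenta capsule moved from about (5.8, 5.6) to (3.6, 3.0), a distance of √(2.2² + 2.6²) ≈ 3.4.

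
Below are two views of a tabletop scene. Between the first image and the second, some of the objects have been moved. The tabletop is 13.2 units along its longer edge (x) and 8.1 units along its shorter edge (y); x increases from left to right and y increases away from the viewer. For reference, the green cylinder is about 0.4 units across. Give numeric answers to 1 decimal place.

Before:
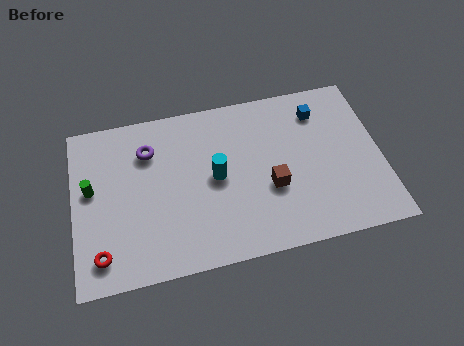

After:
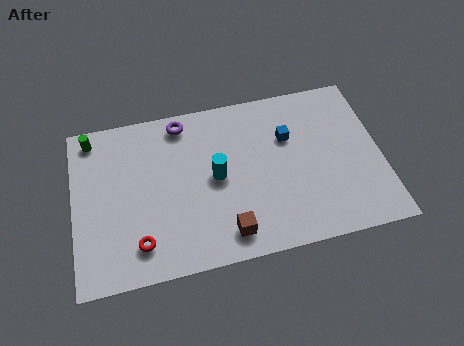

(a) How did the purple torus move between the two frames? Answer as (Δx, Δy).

(1.5, 1.1)

The purple torus started near (3.3, 6.0) and ended near (4.8, 7.1).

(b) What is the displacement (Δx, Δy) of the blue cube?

(-1.4, -1.0)

The blue cube was at about (10.7, 6.4) and moved to about (9.3, 5.4).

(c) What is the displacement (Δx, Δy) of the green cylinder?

(0.1, 2.5)

From the two frames, the green cylinder sits at roughly (0.8, 4.6) before and (0.9, 7.1) after.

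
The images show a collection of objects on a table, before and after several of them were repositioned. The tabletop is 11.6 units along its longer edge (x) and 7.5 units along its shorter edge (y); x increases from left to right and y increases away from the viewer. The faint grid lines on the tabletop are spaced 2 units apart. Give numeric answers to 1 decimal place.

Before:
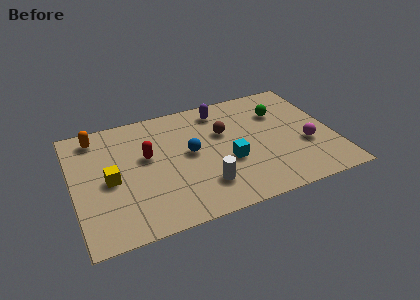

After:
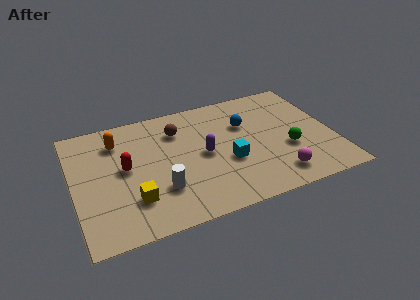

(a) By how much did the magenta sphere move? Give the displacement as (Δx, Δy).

(-1.5, -1.5)

From the two frames, the magenta sphere sits at roughly (10.3, 2.8) before and (8.8, 1.3) after.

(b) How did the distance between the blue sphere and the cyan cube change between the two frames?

+0.4

The distance was about 1.9 in the first image and 2.3 in the second, so they moved 0.4 units further apart.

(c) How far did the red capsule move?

1.1

The red capsule was near (3.3, 4.4) before and (2.3, 4.0) after, so it travelled √(1.0² + 0.4²) ≈ 1.1 units.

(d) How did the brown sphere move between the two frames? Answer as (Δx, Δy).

(-2.0, 0.8)

The brown sphere started near (6.8, 4.8) and ended near (4.8, 5.6).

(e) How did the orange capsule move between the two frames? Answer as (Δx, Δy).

(0.9, -0.6)

From the two frames, the orange capsule sits at roughly (1.2, 6.4) before and (2.1, 5.8) after.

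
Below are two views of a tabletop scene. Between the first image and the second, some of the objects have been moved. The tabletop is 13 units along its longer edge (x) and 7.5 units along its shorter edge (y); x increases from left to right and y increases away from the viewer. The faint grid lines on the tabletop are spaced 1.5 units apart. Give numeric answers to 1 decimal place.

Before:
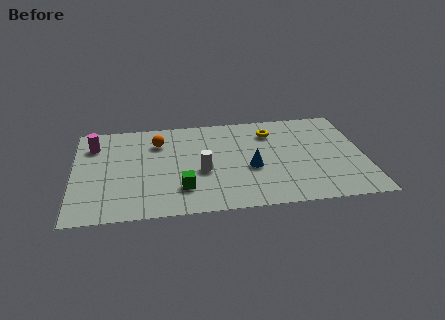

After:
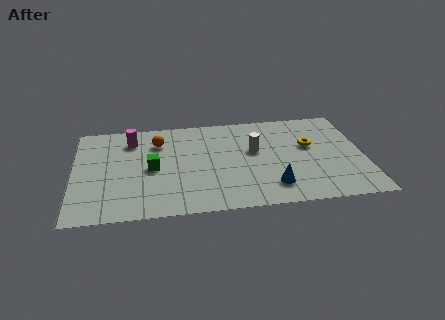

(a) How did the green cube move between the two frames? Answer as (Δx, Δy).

(-1.3, 1.7)

The green cube was at about (4.8, 1.9) and moved to about (3.5, 3.6).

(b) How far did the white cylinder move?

2.7

The white cylinder moved from about (5.7, 3.1) to (8.1, 4.4), a distance of √(2.4² + 1.3²) ≈ 2.7.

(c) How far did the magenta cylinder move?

1.7

From (0.9, 5.7) to (2.6, 5.9), the magenta cylinder covered √(1.7² + 0.2²) ≈ 1.7 units.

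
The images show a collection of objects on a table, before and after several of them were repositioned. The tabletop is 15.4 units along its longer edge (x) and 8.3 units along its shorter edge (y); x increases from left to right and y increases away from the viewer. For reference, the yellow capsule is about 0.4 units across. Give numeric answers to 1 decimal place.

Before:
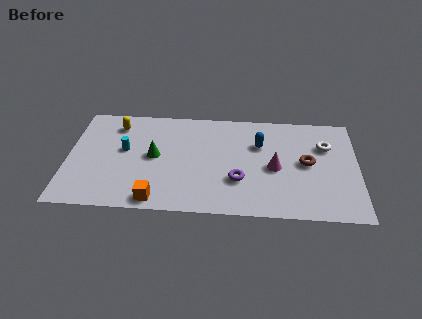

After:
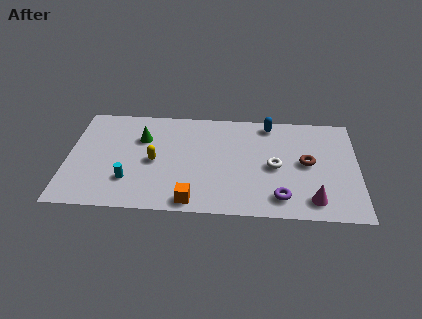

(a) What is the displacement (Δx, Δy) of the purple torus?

(2.2, -1.2)

The purple torus was at about (9.1, 2.7) and moved to about (11.3, 1.5).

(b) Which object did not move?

the brown torus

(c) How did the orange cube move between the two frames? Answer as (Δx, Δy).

(1.9, 0.0)

From the two frames, the orange cube sits at roughly (4.8, 0.9) before and (6.7, 0.9) after.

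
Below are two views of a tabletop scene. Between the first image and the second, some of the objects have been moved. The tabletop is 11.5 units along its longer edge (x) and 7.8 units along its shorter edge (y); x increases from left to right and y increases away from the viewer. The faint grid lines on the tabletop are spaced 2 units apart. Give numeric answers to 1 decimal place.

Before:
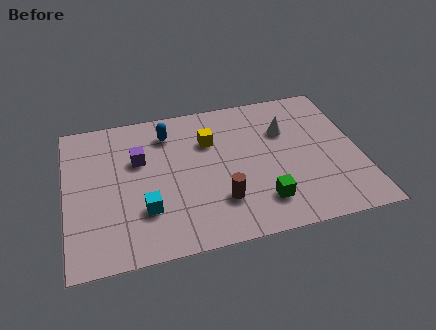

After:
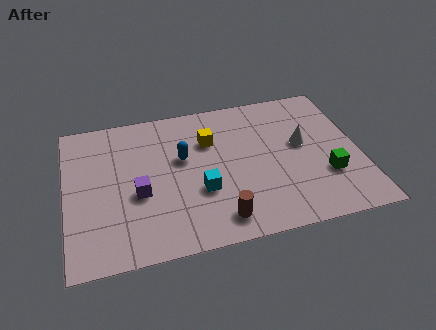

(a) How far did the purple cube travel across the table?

1.8

The purple cube moved from about (2.9, 5.0) to (2.8, 3.2), a distance of √(0.1² + 1.8²) ≈ 1.8.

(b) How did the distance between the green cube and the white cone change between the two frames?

-1.7

They were about 3.8 units apart before and 2.1 after — 1.7 units closer together.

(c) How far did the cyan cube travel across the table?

2.3

The cyan cube was near (3.0, 2.3) before and (5.2, 2.8) after, so it travelled √(2.2² + 0.5²) ≈ 2.3 units.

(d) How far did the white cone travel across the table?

1.1

The white cone moved from about (8.7, 5.3) to (9.3, 4.4), a distance of √(0.6² + 0.9²) ≈ 1.1.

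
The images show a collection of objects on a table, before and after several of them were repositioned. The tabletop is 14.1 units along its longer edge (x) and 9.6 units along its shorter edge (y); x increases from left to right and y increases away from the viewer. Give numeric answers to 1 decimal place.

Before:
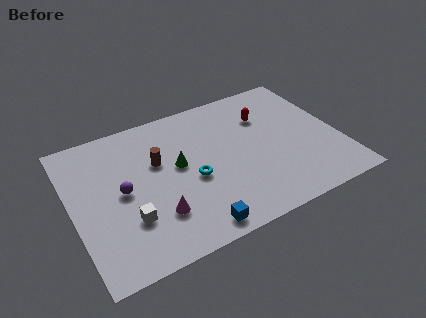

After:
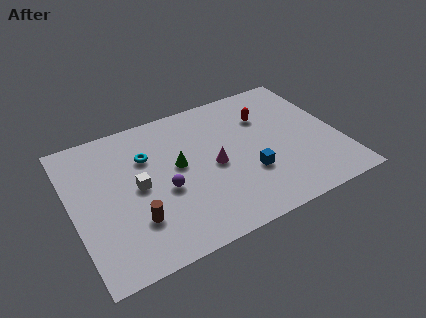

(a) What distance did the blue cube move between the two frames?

4.0

The blue cube was near (5.8, 1.0) before and (9.1, 3.2) after, so it travelled √(3.3² + 2.2²) ≈ 4.0 units.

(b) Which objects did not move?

the red capsule and the green cone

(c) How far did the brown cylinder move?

3.7

From (4.6, 6.0) to (3.0, 2.7), the brown cylinder covered √(1.6² + 3.3²) ≈ 3.7 units.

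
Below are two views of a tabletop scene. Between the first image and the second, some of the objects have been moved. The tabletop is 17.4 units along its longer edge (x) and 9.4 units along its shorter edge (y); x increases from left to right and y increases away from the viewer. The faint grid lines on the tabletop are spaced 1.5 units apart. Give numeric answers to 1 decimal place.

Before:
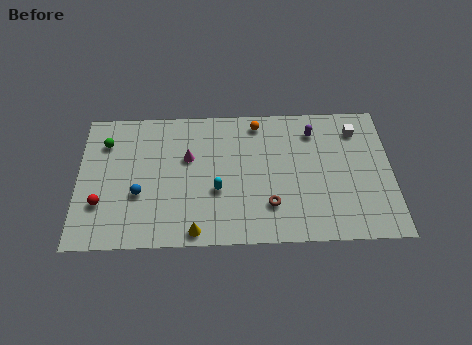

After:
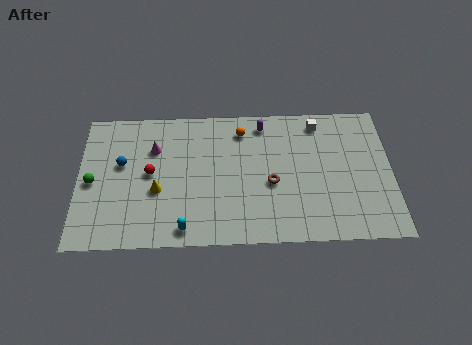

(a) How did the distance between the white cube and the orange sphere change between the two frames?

-1.2

The distance was about 5.5 in the first image and 4.3 in the second, so they moved 1.2 units closer together.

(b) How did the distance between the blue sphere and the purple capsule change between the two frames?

-2.2

The distance was about 10.5 in the first image and 8.3 in the second, so they moved 2.2 units closer together.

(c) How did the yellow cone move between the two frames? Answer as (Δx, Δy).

(-2.1, 2.8)

From the two frames, the yellow cone sits at roughly (6.5, 0.9) before and (4.4, 3.7) after.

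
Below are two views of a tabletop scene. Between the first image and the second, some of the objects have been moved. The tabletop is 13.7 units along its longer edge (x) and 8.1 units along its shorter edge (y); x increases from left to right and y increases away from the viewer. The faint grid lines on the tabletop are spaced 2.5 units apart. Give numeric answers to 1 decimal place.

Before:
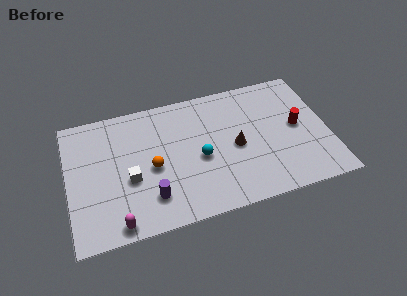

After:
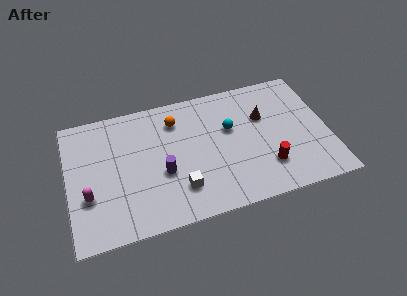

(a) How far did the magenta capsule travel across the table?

2.4

The magenta capsule was near (2.4, 0.8) before and (1.0, 2.8) after, so it travelled √(1.4² + 2.0²) ≈ 2.4 units.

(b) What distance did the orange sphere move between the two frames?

3.0

The orange sphere moved from about (4.4, 3.7) to (5.8, 6.3), a distance of √(1.4² + 2.6²) ≈ 3.0.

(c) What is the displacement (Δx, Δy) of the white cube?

(2.5, -1.3)

The white cube was at about (3.2, 3.3) and moved to about (5.7, 2.0).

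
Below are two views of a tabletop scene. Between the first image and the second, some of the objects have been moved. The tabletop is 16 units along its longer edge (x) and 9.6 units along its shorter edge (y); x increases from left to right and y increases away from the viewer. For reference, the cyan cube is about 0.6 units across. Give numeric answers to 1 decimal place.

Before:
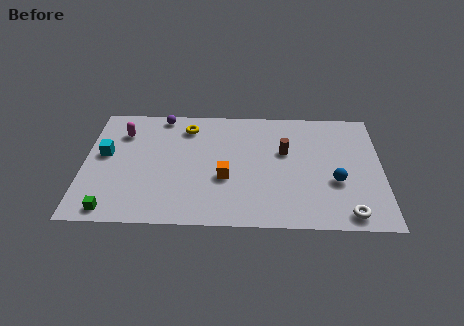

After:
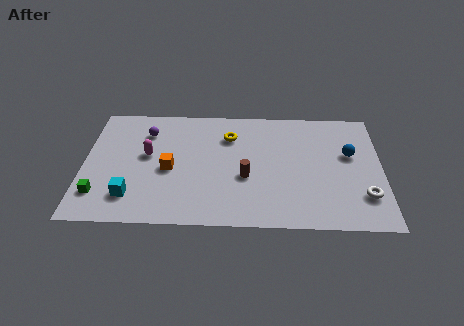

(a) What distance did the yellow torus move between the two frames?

2.4

The yellow torus was near (5.5, 7.8) before and (7.8, 7.1) after, so it travelled √(2.3² + 0.7²) ≈ 2.4 units.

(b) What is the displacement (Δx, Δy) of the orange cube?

(-3.0, 0.6)

From the two frames, the orange cube sits at roughly (7.6, 3.7) before and (4.6, 4.3) after.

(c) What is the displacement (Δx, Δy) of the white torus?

(0.9, 1.4)

The white torus started near (14.1, 1.1) and ended near (15.0, 2.5).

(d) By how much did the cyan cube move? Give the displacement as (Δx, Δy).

(1.5, -3.3)

The cyan cube was at about (1.1, 5.4) and moved to about (2.6, 2.1).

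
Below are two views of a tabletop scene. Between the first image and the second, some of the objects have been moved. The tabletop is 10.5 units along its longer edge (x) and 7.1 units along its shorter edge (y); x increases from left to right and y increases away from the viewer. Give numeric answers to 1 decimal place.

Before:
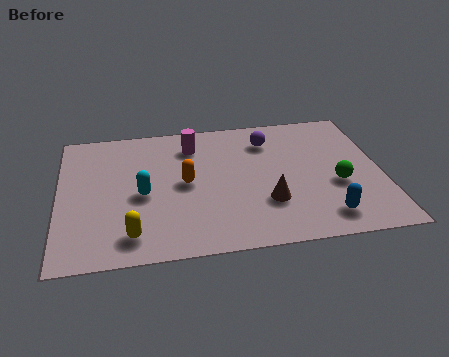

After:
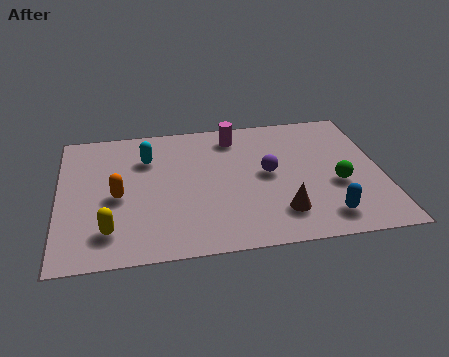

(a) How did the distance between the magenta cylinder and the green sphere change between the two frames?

-0.9

The distance was about 5.4 in the first image and 4.5 in the second, so they moved 0.9 units closer together.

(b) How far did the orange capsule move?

2.2

From (4.1, 3.6) to (1.9, 3.2), the orange capsule covered √(2.2² + 0.4²) ≈ 2.2 units.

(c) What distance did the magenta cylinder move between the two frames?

1.4

From (4.4, 5.6) to (5.8, 5.9), the magenta cylinder covered √(1.4² + 0.3²) ≈ 1.4 units.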